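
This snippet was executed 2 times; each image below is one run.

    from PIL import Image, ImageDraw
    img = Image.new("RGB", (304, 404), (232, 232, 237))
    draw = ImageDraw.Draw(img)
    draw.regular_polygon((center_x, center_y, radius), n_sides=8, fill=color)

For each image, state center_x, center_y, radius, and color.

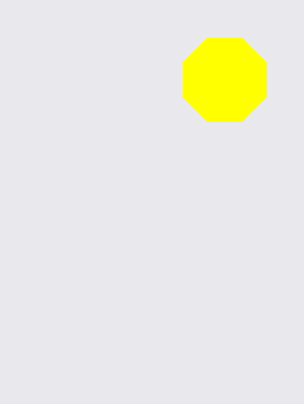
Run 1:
center_x = 225; center_y = 80; radius = 45; color = 'yellow'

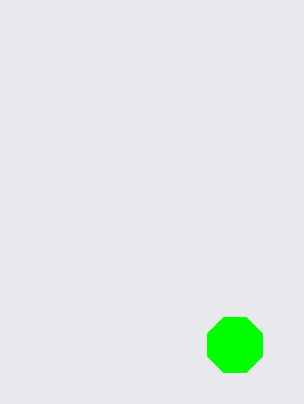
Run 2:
center_x = 235, center_y = 345, radius = 30, color = 'lime'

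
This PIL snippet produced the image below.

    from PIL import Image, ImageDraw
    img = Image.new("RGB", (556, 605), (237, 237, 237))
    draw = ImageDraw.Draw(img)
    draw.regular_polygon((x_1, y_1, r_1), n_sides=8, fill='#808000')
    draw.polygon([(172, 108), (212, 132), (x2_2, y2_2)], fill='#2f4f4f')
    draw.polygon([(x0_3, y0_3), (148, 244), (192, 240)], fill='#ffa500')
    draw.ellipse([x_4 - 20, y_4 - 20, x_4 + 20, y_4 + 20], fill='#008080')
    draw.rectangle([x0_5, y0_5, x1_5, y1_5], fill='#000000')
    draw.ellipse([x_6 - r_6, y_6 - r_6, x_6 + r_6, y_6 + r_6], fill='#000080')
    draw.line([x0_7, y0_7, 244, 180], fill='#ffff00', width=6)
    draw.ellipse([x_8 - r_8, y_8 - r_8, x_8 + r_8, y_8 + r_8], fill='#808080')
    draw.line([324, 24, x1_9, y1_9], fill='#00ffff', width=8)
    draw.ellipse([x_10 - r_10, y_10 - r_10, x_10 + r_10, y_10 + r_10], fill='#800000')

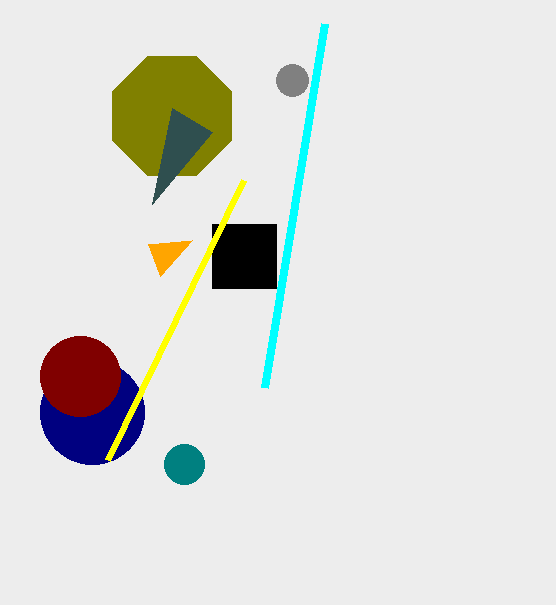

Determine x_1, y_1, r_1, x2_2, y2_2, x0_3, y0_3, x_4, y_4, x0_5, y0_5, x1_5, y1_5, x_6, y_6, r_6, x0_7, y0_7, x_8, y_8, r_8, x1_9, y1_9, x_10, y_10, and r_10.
x_1 = 172
y_1 = 116
r_1 = 64
x2_2 = 152
y2_2 = 204
x0_3 = 160
y0_3 = 276
x_4 = 184
y_4 = 464
x0_5 = 212
y0_5 = 224
x1_5 = 276
y1_5 = 288
x_6 = 92
y_6 = 412
r_6 = 52
x0_7 = 108
y0_7 = 460
x_8 = 292
y_8 = 80
r_8 = 16
x1_9 = 264
y1_9 = 388
x_10 = 80
y_10 = 376
r_10 = 40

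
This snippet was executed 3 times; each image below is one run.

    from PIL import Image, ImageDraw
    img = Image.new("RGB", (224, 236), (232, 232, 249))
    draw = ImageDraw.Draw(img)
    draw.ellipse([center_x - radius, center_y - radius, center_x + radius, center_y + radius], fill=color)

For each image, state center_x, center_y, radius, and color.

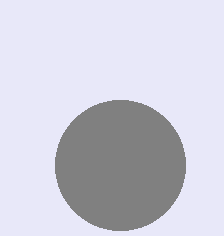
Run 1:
center_x = 120, center_y = 165, radius = 65, color = 'gray'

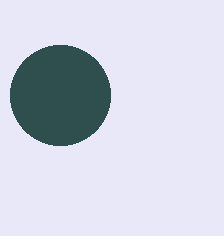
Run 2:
center_x = 60
center_y = 95
radius = 50
color = 'darkslategray'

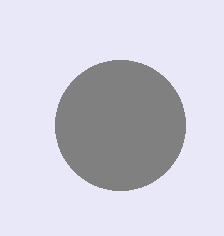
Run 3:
center_x = 120, center_y = 125, radius = 65, color = 'gray'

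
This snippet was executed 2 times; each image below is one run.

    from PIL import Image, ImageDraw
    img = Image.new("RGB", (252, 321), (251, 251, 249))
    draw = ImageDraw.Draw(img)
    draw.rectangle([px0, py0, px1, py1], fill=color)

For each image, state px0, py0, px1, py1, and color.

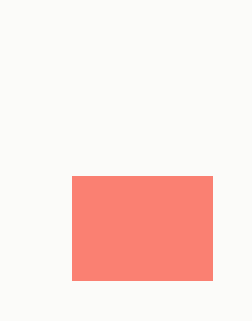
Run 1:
px0 = 72
py0 = 176
px1 = 212
py1 = 280
color = 'salmon'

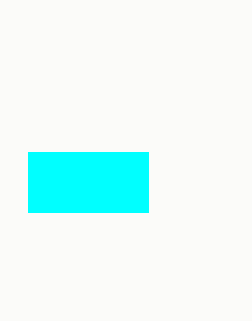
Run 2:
px0 = 28, py0 = 152, px1 = 148, py1 = 212, color = 'cyan'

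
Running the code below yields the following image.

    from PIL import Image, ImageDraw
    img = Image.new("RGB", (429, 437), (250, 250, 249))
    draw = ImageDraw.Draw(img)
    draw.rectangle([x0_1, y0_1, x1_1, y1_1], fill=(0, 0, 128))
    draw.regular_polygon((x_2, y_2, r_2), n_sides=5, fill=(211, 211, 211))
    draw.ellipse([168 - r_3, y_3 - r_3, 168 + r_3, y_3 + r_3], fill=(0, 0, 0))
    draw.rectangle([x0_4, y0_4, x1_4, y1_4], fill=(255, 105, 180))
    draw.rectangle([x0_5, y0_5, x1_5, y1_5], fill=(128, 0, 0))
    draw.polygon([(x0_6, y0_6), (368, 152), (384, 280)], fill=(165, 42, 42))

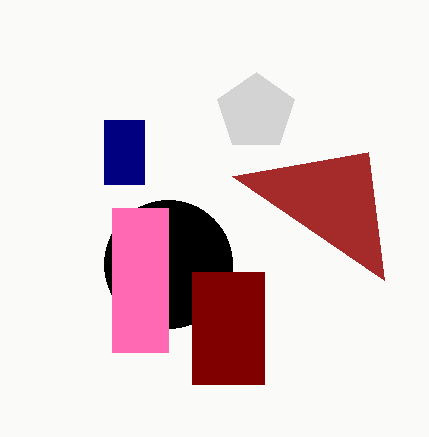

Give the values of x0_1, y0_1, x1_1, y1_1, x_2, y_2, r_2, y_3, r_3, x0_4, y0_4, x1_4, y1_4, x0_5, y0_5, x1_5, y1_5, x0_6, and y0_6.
x0_1 = 104
y0_1 = 120
x1_1 = 144
y1_1 = 184
x_2 = 256
y_2 = 112
r_2 = 40
y_3 = 264
r_3 = 64
x0_4 = 112
y0_4 = 208
x1_4 = 168
y1_4 = 352
x0_5 = 192
y0_5 = 272
x1_5 = 264
y1_5 = 384
x0_6 = 232
y0_6 = 176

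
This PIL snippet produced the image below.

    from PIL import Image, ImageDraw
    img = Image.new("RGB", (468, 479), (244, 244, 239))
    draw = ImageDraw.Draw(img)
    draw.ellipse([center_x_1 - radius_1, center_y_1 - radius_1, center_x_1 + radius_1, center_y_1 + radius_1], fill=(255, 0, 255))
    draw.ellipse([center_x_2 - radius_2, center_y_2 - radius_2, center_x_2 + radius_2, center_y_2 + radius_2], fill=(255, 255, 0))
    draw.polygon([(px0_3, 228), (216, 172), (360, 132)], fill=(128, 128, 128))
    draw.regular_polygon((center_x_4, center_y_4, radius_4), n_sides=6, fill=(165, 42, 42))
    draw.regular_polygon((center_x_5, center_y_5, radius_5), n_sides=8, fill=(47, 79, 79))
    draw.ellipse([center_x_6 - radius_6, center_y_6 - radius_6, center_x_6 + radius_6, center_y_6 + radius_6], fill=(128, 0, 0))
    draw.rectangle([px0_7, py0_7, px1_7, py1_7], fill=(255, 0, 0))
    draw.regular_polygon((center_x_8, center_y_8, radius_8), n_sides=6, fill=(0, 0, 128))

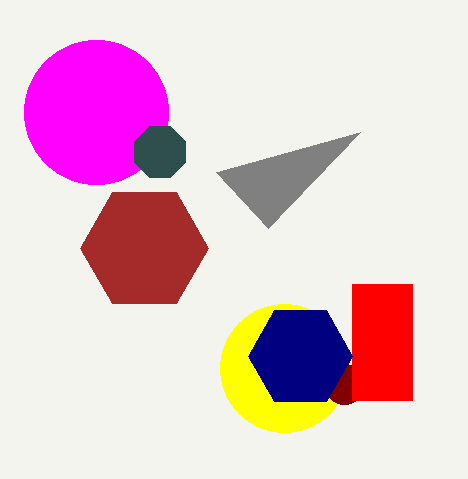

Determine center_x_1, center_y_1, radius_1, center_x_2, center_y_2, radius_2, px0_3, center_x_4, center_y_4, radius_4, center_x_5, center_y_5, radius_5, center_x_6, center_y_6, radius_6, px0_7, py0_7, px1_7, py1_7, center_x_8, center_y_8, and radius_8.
center_x_1 = 96
center_y_1 = 112
radius_1 = 72
center_x_2 = 284
center_y_2 = 368
radius_2 = 64
px0_3 = 268
center_x_4 = 144
center_y_4 = 248
radius_4 = 64
center_x_5 = 160
center_y_5 = 152
radius_5 = 28
center_x_6 = 344
center_y_6 = 384
radius_6 = 20
px0_7 = 352
py0_7 = 284
px1_7 = 412
py1_7 = 400
center_x_8 = 300
center_y_8 = 356
radius_8 = 52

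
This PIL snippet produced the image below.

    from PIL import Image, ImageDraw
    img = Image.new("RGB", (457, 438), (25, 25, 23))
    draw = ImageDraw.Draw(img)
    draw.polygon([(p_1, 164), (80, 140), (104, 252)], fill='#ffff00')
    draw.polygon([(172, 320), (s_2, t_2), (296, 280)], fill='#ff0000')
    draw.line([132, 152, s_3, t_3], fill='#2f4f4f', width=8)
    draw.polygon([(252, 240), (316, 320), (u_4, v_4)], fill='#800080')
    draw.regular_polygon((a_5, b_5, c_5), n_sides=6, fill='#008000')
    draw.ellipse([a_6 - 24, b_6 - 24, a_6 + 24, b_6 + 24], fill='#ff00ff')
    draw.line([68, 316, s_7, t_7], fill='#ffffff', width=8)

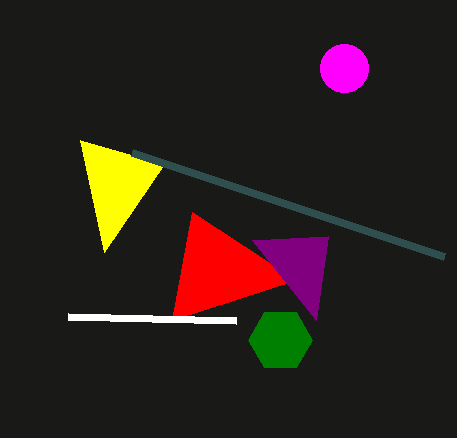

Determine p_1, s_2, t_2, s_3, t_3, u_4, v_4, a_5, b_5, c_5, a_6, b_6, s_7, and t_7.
p_1 = 164
s_2 = 192
t_2 = 212
s_3 = 444
t_3 = 256
u_4 = 328
v_4 = 236
a_5 = 280
b_5 = 340
c_5 = 32
a_6 = 344
b_6 = 68
s_7 = 236
t_7 = 320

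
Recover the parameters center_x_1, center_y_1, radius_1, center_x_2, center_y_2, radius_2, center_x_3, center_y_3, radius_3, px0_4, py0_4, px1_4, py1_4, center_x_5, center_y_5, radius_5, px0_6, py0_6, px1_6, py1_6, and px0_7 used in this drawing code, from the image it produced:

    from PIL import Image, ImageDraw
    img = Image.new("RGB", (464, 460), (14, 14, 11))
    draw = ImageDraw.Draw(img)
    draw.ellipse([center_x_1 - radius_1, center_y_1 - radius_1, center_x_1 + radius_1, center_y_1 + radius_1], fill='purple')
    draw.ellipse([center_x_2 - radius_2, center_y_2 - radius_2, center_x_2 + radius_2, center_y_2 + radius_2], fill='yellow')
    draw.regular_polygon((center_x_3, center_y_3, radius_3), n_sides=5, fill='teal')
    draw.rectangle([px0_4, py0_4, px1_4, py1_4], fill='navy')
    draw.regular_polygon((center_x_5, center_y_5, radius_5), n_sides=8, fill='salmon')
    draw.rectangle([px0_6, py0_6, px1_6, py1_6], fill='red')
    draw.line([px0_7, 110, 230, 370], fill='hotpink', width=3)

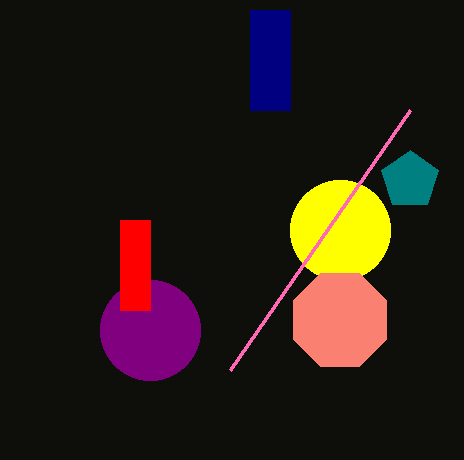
center_x_1 = 150; center_y_1 = 330; radius_1 = 50; center_x_2 = 340; center_y_2 = 230; radius_2 = 50; center_x_3 = 410; center_y_3 = 180; radius_3 = 30; px0_4 = 250; py0_4 = 10; px1_4 = 290; py1_4 = 110; center_x_5 = 340; center_y_5 = 320; radius_5 = 50; px0_6 = 120; py0_6 = 220; px1_6 = 150; py1_6 = 310; px0_7 = 410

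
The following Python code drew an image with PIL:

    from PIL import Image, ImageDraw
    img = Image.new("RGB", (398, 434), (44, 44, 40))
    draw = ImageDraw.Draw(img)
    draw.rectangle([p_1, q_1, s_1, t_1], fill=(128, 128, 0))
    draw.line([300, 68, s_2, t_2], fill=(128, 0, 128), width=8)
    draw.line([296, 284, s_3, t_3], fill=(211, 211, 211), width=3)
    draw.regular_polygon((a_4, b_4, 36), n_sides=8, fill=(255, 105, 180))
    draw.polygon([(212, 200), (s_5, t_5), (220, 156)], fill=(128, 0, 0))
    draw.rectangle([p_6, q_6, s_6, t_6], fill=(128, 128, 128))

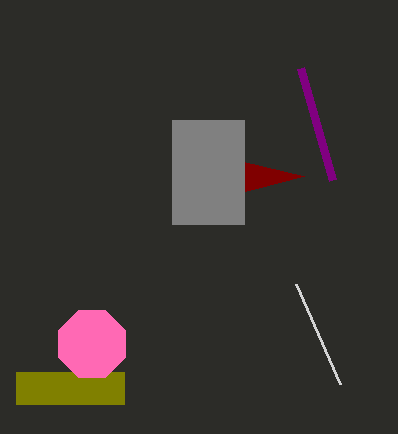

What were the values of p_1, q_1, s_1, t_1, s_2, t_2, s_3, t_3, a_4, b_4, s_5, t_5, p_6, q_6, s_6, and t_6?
p_1 = 16, q_1 = 372, s_1 = 124, t_1 = 404, s_2 = 332, t_2 = 180, s_3 = 340, t_3 = 384, a_4 = 92, b_4 = 344, s_5 = 304, t_5 = 176, p_6 = 172, q_6 = 120, s_6 = 244, t_6 = 224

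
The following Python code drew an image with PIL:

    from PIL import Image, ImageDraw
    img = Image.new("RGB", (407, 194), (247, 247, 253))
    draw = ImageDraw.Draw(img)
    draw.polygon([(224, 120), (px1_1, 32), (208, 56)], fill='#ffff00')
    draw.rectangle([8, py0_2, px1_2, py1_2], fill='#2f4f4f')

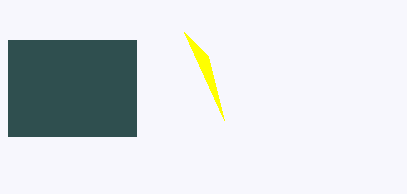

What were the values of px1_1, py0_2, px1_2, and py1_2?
px1_1 = 184; py0_2 = 40; px1_2 = 136; py1_2 = 136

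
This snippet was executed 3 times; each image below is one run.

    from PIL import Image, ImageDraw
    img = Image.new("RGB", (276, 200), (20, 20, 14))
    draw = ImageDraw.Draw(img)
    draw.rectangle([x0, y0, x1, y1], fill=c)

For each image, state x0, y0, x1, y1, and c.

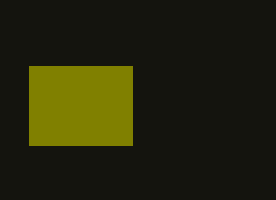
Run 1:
x0 = 29
y0 = 66
x1 = 132
y1 = 145
c = 'olive'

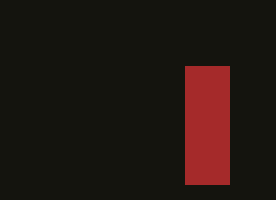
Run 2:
x0 = 185; y0 = 66; x1 = 229; y1 = 184; c = 'brown'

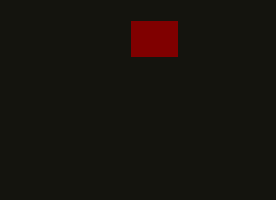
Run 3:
x0 = 131
y0 = 21
x1 = 177
y1 = 56
c = 'maroon'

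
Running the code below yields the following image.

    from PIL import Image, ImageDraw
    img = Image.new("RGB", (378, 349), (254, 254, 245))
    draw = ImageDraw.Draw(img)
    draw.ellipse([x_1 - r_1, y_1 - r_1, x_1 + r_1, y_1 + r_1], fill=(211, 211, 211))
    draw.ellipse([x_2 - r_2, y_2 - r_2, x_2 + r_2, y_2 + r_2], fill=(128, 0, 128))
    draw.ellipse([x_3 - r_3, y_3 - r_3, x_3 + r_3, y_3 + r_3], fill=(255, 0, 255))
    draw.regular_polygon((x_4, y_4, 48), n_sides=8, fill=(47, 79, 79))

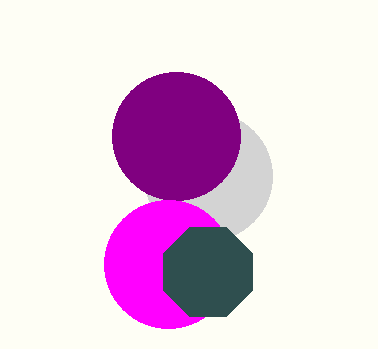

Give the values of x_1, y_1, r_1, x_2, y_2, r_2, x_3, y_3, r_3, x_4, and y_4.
x_1 = 208; y_1 = 176; r_1 = 64; x_2 = 176; y_2 = 136; r_2 = 64; x_3 = 168; y_3 = 264; r_3 = 64; x_4 = 208; y_4 = 272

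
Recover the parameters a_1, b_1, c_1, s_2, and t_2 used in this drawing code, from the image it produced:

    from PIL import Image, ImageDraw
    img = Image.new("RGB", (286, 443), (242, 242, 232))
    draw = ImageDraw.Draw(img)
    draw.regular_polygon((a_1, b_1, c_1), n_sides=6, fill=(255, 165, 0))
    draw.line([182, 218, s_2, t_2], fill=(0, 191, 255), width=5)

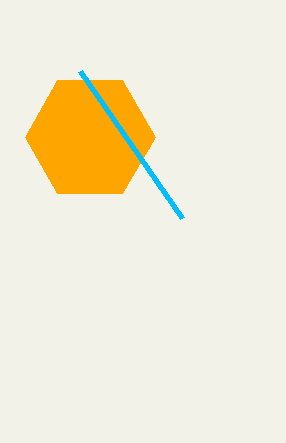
a_1 = 90; b_1 = 137; c_1 = 65; s_2 = 80; t_2 = 71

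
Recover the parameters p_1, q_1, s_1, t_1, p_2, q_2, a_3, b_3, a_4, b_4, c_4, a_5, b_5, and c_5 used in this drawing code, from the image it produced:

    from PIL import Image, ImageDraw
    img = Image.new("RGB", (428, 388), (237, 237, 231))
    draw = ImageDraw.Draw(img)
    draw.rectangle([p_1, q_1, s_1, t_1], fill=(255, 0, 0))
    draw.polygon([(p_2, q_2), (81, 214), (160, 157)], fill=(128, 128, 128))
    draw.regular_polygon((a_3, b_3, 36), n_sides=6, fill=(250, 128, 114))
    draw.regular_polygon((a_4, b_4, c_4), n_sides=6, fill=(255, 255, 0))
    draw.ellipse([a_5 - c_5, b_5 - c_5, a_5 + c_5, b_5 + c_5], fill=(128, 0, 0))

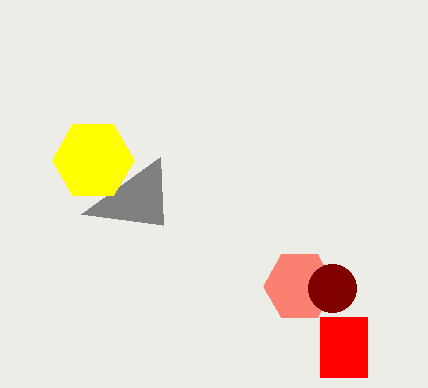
p_1 = 320, q_1 = 317, s_1 = 367, t_1 = 377, p_2 = 163, q_2 = 225, a_3 = 299, b_3 = 286, a_4 = 93, b_4 = 160, c_4 = 41, a_5 = 332, b_5 = 288, c_5 = 24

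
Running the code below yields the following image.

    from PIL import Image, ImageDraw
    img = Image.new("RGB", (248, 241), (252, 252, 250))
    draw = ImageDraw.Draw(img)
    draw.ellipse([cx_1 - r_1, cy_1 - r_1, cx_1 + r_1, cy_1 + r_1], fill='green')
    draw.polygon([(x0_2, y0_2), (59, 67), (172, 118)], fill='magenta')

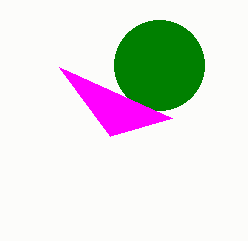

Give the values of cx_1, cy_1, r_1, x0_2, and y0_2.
cx_1 = 159; cy_1 = 65; r_1 = 45; x0_2 = 110; y0_2 = 136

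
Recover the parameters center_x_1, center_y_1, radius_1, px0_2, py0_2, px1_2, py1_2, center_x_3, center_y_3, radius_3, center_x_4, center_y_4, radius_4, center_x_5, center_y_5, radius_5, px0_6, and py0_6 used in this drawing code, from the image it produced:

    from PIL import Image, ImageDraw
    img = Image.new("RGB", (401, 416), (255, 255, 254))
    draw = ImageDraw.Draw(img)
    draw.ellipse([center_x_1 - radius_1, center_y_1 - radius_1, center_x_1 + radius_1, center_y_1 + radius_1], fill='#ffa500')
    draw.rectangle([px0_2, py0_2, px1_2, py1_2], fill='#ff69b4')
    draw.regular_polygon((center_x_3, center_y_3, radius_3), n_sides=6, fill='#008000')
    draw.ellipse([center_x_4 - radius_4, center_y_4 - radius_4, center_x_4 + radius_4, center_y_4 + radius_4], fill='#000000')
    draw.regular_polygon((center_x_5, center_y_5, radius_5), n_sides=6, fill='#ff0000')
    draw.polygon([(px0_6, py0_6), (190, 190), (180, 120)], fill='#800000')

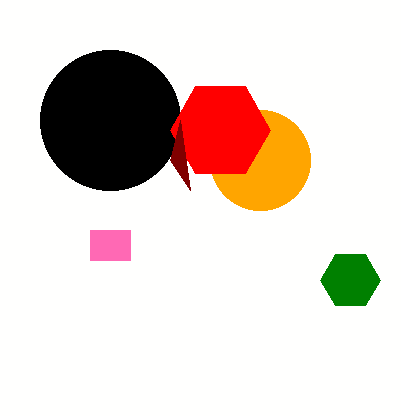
center_x_1 = 260, center_y_1 = 160, radius_1 = 50, px0_2 = 90, py0_2 = 230, px1_2 = 130, py1_2 = 260, center_x_3 = 350, center_y_3 = 280, radius_3 = 30, center_x_4 = 110, center_y_4 = 120, radius_4 = 70, center_x_5 = 220, center_y_5 = 130, radius_5 = 50, px0_6 = 170, py0_6 = 160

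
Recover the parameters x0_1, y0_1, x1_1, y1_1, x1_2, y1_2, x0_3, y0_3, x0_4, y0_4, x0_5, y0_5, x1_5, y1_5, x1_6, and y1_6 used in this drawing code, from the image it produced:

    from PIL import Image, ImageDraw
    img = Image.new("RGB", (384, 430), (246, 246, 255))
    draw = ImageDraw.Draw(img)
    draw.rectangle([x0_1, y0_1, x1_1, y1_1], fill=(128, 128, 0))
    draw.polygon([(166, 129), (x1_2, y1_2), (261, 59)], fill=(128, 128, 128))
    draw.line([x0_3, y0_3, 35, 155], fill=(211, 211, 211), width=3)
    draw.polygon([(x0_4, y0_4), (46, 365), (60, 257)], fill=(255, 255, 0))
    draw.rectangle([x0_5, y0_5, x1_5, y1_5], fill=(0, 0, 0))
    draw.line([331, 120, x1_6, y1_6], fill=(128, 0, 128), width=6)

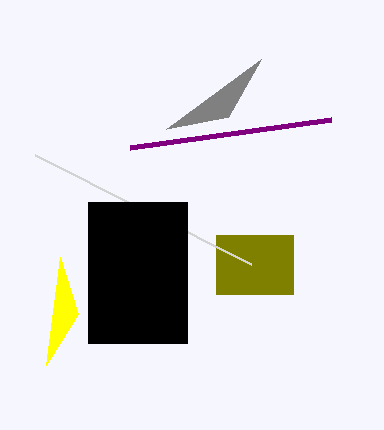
x0_1 = 216, y0_1 = 235, x1_1 = 293, y1_1 = 294, x1_2 = 228, y1_2 = 117, x0_3 = 251, y0_3 = 264, x0_4 = 78, y0_4 = 314, x0_5 = 88, y0_5 = 202, x1_5 = 187, y1_5 = 343, x1_6 = 130, y1_6 = 148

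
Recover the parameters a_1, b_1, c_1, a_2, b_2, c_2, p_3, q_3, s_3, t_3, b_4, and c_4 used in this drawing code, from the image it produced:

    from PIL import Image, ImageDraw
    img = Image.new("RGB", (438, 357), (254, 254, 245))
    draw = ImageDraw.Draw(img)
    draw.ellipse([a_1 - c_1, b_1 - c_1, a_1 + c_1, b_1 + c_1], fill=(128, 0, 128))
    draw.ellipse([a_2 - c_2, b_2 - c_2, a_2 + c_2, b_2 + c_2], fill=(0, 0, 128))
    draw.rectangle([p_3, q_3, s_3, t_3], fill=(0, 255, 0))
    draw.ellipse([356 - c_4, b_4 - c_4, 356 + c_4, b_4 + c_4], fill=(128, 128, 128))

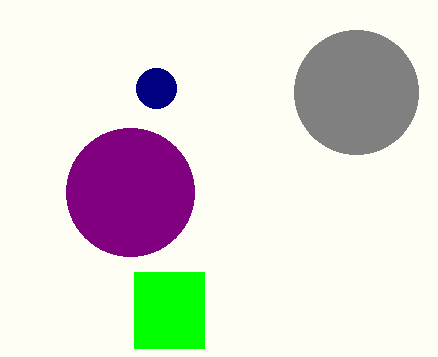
a_1 = 130
b_1 = 192
c_1 = 64
a_2 = 156
b_2 = 88
c_2 = 20
p_3 = 134
q_3 = 272
s_3 = 204
t_3 = 348
b_4 = 92
c_4 = 62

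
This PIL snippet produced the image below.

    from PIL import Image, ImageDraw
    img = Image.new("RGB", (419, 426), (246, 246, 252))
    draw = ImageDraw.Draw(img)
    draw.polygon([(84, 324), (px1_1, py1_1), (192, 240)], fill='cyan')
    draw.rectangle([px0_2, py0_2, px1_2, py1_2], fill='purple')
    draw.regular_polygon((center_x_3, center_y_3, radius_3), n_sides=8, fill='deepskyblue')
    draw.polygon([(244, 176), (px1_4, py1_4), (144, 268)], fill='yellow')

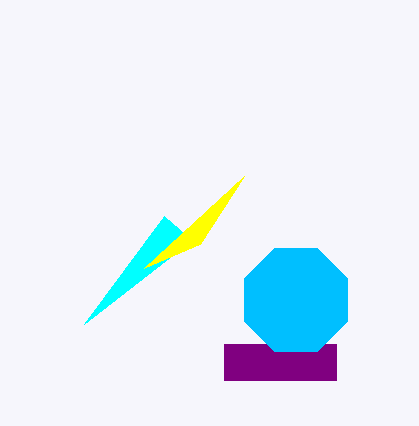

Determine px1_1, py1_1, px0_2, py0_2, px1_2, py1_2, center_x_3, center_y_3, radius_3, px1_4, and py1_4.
px1_1 = 164; py1_1 = 216; px0_2 = 224; py0_2 = 344; px1_2 = 336; py1_2 = 380; center_x_3 = 296; center_y_3 = 300; radius_3 = 56; px1_4 = 200; py1_4 = 244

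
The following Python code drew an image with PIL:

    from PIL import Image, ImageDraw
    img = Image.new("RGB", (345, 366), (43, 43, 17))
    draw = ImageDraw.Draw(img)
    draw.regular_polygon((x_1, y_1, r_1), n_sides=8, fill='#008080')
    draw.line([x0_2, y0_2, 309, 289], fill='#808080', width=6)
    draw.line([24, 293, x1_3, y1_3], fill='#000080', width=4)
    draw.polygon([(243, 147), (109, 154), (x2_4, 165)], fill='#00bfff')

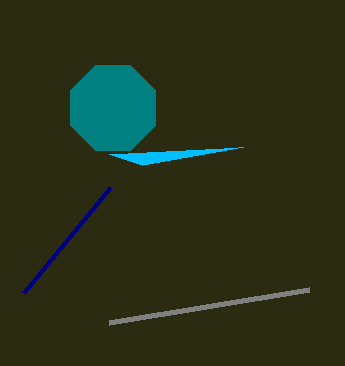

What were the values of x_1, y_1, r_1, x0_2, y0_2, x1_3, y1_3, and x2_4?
x_1 = 113; y_1 = 108; r_1 = 46; x0_2 = 109; y0_2 = 322; x1_3 = 111; y1_3 = 187; x2_4 = 142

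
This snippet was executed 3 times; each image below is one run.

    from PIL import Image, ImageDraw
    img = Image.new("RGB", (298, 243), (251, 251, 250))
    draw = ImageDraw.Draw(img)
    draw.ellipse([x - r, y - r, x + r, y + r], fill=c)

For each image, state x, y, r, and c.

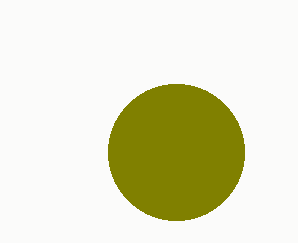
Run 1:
x = 176
y = 152
r = 68
c = 'olive'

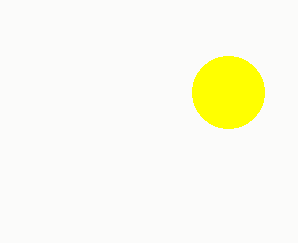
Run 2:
x = 228
y = 92
r = 36
c = 'yellow'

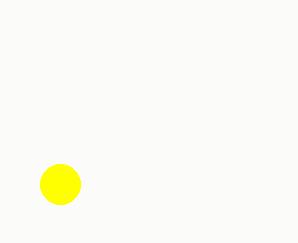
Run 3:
x = 60, y = 184, r = 20, c = 'yellow'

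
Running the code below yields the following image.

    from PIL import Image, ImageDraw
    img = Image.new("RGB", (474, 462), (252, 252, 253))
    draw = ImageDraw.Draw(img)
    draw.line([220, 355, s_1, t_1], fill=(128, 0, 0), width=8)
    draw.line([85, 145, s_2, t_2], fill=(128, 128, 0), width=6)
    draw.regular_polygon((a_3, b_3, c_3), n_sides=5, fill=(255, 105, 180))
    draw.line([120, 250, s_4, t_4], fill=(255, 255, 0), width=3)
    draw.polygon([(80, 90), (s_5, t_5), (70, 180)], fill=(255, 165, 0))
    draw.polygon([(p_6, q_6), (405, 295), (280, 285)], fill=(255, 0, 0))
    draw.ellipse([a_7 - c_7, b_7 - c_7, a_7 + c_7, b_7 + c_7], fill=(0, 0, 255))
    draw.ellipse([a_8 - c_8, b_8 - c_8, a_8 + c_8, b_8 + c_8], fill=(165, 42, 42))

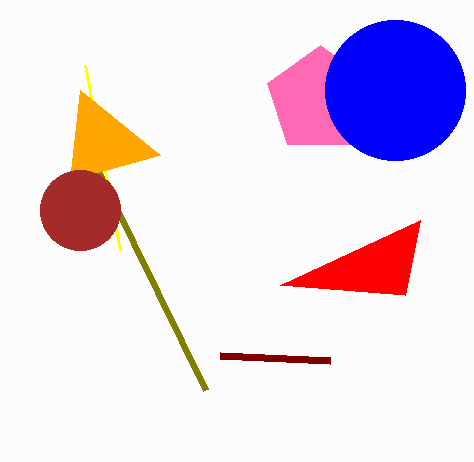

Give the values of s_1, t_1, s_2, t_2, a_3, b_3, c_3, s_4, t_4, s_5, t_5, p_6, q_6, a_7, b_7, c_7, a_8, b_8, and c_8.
s_1 = 330
t_1 = 360
s_2 = 205
t_2 = 390
a_3 = 320
b_3 = 100
c_3 = 55
s_4 = 85
t_4 = 65
s_5 = 160
t_5 = 155
p_6 = 420
q_6 = 220
a_7 = 395
b_7 = 90
c_7 = 70
a_8 = 80
b_8 = 210
c_8 = 40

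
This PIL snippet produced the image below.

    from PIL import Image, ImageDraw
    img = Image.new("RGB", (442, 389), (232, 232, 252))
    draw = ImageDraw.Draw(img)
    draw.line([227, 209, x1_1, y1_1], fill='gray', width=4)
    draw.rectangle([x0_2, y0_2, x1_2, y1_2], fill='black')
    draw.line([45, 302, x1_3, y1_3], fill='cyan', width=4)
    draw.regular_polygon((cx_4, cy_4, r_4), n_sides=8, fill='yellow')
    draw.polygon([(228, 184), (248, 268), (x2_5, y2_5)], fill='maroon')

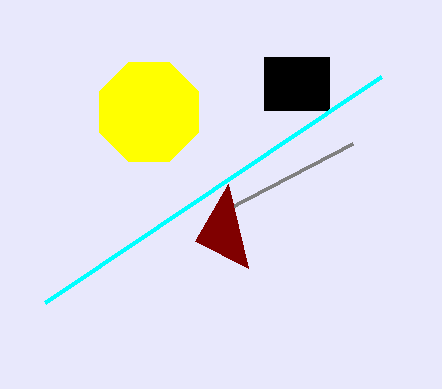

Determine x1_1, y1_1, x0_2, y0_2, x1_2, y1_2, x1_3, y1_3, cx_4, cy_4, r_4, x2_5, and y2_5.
x1_1 = 353; y1_1 = 143; x0_2 = 264; y0_2 = 57; x1_2 = 329; y1_2 = 110; x1_3 = 381; y1_3 = 76; cx_4 = 149; cy_4 = 112; r_4 = 54; x2_5 = 195; y2_5 = 241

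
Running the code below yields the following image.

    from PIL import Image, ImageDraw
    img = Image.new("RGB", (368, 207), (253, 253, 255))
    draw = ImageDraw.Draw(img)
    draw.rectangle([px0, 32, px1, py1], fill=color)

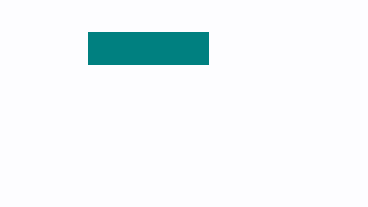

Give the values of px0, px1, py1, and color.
px0 = 88
px1 = 208
py1 = 64
color = 'teal'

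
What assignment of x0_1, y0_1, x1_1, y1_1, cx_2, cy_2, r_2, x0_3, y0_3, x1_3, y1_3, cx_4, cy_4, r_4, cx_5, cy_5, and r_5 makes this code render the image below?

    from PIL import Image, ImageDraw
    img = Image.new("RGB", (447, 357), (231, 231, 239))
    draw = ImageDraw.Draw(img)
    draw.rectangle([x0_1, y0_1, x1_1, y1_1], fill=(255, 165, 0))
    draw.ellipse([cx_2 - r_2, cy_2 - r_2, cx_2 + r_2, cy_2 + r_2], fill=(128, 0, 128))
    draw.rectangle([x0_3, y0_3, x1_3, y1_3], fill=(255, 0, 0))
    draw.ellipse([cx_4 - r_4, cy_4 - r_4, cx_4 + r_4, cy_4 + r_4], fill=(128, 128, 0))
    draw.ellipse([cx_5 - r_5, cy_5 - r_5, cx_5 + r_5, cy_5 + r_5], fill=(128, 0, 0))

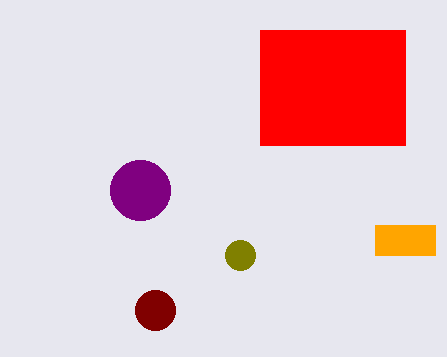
x0_1 = 375, y0_1 = 225, x1_1 = 435, y1_1 = 255, cx_2 = 140, cy_2 = 190, r_2 = 30, x0_3 = 260, y0_3 = 30, x1_3 = 405, y1_3 = 145, cx_4 = 240, cy_4 = 255, r_4 = 15, cx_5 = 155, cy_5 = 310, r_5 = 20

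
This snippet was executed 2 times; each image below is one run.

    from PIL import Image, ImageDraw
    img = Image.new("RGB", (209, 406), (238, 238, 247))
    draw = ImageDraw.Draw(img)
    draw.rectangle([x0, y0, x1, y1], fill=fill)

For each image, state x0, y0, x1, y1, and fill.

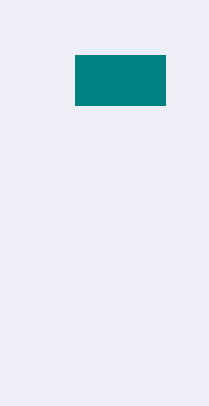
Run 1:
x0 = 75; y0 = 55; x1 = 165; y1 = 105; fill = 'teal'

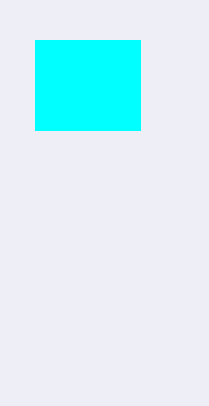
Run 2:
x0 = 35; y0 = 40; x1 = 140; y1 = 130; fill = 'cyan'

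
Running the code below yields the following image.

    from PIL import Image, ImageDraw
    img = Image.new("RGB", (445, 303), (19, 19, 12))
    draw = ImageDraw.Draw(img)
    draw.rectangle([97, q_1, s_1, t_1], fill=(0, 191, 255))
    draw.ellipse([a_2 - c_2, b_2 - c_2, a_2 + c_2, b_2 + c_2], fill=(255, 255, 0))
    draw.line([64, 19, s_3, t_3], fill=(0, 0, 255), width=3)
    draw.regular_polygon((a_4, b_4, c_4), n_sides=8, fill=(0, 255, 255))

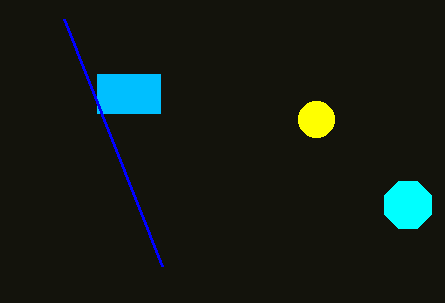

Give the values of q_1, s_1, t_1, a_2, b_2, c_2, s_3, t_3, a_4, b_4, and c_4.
q_1 = 74, s_1 = 160, t_1 = 113, a_2 = 316, b_2 = 119, c_2 = 18, s_3 = 162, t_3 = 266, a_4 = 408, b_4 = 205, c_4 = 25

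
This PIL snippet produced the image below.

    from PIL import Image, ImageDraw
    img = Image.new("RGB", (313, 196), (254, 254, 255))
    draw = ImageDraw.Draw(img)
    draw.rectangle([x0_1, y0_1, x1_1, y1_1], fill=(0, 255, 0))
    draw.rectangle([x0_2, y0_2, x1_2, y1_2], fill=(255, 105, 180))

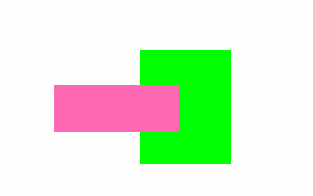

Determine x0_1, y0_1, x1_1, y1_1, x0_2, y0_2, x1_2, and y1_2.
x0_1 = 140
y0_1 = 50
x1_1 = 230
y1_1 = 163
x0_2 = 54
y0_2 = 85
x1_2 = 178
y1_2 = 131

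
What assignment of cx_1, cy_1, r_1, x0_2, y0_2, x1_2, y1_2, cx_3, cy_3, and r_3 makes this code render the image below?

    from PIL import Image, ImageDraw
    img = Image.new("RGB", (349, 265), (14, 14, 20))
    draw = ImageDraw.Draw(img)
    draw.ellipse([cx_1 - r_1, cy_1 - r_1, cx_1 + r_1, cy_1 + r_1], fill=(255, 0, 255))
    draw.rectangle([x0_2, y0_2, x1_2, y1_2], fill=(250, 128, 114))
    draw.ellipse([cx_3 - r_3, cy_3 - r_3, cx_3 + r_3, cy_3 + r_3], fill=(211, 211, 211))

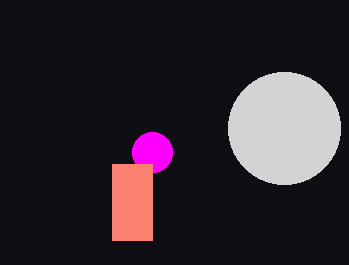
cx_1 = 152; cy_1 = 152; r_1 = 20; x0_2 = 112; y0_2 = 164; x1_2 = 152; y1_2 = 240; cx_3 = 284; cy_3 = 128; r_3 = 56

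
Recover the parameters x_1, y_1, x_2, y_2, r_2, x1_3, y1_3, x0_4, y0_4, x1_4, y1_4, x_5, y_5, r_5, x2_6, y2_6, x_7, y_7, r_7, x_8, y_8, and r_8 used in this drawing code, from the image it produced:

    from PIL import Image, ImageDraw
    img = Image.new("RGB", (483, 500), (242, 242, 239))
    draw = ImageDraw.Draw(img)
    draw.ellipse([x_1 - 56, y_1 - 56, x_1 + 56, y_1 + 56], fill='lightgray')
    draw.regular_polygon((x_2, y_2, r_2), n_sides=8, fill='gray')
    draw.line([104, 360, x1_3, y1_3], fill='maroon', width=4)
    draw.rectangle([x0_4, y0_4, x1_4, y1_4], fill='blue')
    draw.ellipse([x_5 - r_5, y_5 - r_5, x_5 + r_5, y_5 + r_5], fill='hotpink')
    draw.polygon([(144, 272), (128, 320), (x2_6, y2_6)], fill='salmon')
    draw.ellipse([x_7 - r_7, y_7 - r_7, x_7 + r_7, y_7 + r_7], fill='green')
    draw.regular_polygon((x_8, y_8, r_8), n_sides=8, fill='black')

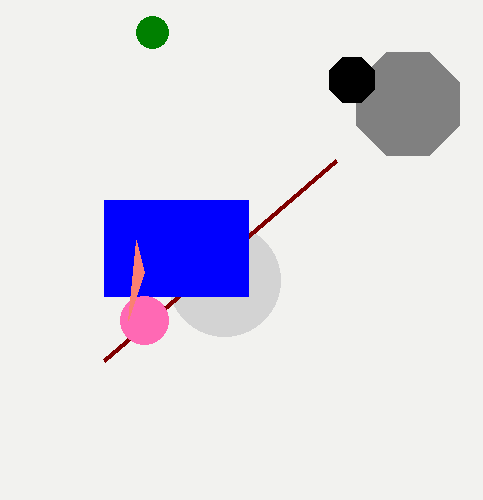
x_1 = 224, y_1 = 280, x_2 = 408, y_2 = 104, r_2 = 56, x1_3 = 336, y1_3 = 160, x0_4 = 104, y0_4 = 200, x1_4 = 248, y1_4 = 296, x_5 = 144, y_5 = 320, r_5 = 24, x2_6 = 136, y2_6 = 240, x_7 = 152, y_7 = 32, r_7 = 16, x_8 = 352, y_8 = 80, r_8 = 24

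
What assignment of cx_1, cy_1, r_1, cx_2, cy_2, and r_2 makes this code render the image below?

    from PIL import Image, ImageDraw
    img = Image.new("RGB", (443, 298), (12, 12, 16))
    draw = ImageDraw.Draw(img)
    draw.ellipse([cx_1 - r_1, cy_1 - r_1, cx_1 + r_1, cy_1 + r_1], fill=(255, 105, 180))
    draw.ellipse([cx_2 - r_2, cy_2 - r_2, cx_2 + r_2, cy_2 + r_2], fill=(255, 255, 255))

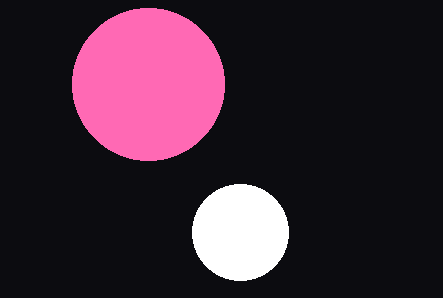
cx_1 = 148, cy_1 = 84, r_1 = 76, cx_2 = 240, cy_2 = 232, r_2 = 48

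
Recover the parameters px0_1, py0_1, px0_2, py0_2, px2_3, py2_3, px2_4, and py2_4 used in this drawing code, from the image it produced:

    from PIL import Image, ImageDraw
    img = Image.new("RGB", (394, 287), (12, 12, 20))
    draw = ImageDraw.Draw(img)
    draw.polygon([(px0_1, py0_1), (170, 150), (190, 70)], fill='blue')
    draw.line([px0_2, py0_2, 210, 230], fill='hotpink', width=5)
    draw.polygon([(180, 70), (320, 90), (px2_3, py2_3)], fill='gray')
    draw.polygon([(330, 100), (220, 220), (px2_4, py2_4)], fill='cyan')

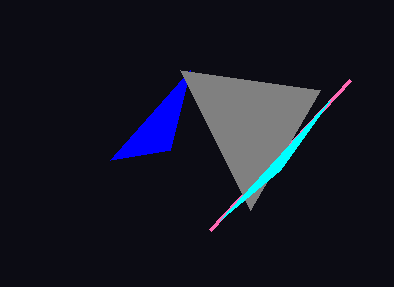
px0_1 = 110, py0_1 = 160, px0_2 = 350, py0_2 = 80, px2_3 = 250, py2_3 = 210, px2_4 = 280, py2_4 = 170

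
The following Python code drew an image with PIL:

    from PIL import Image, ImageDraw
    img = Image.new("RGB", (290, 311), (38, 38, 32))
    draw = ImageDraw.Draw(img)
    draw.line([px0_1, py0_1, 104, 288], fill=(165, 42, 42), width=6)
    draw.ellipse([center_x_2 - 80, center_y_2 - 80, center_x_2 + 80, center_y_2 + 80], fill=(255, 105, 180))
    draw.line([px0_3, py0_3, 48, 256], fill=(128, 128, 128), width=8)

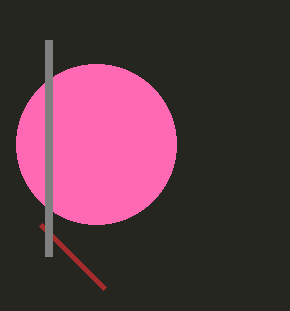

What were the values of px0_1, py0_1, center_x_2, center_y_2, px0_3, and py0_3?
px0_1 = 40; py0_1 = 224; center_x_2 = 96; center_y_2 = 144; px0_3 = 48; py0_3 = 40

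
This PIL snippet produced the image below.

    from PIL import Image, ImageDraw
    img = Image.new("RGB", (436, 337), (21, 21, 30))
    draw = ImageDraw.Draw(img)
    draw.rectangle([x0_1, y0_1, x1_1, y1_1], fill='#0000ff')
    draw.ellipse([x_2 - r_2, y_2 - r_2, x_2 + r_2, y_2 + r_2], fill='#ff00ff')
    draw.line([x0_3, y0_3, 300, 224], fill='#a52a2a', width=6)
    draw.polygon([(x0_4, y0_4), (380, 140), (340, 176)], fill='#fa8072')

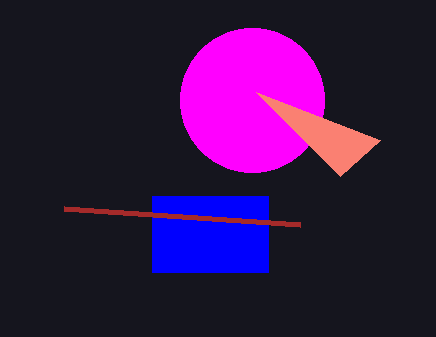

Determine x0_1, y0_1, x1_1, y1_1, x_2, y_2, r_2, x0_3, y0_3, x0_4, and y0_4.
x0_1 = 152
y0_1 = 196
x1_1 = 268
y1_1 = 272
x_2 = 252
y_2 = 100
r_2 = 72
x0_3 = 64
y0_3 = 208
x0_4 = 256
y0_4 = 92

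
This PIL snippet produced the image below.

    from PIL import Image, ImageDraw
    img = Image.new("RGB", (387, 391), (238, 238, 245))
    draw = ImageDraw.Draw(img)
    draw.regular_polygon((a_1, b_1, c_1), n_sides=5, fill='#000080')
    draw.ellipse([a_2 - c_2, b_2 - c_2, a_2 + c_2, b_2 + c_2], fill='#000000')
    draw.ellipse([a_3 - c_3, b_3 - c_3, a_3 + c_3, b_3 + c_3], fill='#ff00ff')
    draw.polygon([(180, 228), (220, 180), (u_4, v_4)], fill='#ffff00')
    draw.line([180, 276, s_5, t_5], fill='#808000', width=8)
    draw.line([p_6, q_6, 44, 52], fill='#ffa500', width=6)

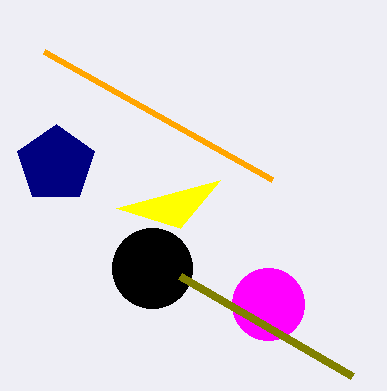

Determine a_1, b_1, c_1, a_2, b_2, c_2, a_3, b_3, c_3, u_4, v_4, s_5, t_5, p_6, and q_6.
a_1 = 56
b_1 = 164
c_1 = 40
a_2 = 152
b_2 = 268
c_2 = 40
a_3 = 268
b_3 = 304
c_3 = 36
u_4 = 116
v_4 = 208
s_5 = 352
t_5 = 376
p_6 = 272
q_6 = 180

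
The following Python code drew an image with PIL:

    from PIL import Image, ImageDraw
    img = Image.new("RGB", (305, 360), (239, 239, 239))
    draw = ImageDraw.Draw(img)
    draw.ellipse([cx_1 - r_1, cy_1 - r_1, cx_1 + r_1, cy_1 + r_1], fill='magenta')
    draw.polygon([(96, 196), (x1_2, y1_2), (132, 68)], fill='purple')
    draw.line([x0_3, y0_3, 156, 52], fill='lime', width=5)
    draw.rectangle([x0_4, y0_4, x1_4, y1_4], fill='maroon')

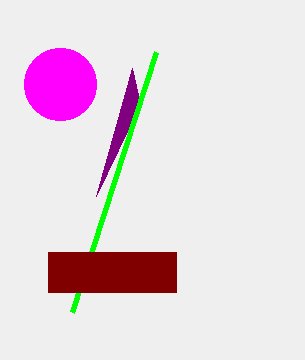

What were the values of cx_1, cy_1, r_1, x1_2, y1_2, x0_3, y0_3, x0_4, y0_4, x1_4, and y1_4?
cx_1 = 60
cy_1 = 84
r_1 = 36
x1_2 = 140
y1_2 = 104
x0_3 = 72
y0_3 = 312
x0_4 = 48
y0_4 = 252
x1_4 = 176
y1_4 = 292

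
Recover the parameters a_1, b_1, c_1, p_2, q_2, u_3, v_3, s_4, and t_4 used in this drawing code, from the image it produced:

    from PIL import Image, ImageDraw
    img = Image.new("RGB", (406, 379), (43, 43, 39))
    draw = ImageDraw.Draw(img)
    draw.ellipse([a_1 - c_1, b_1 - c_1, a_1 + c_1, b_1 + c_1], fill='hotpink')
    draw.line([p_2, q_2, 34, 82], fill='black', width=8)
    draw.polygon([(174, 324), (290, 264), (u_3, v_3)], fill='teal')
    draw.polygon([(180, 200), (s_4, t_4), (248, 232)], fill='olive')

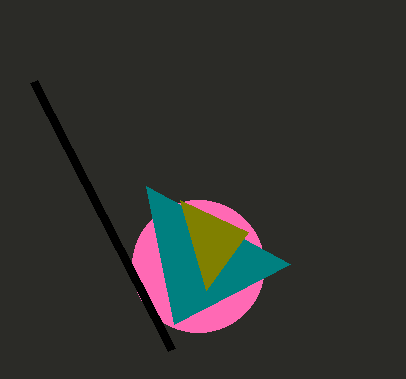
a_1 = 198, b_1 = 266, c_1 = 66, p_2 = 172, q_2 = 350, u_3 = 146, v_3 = 186, s_4 = 206, t_4 = 290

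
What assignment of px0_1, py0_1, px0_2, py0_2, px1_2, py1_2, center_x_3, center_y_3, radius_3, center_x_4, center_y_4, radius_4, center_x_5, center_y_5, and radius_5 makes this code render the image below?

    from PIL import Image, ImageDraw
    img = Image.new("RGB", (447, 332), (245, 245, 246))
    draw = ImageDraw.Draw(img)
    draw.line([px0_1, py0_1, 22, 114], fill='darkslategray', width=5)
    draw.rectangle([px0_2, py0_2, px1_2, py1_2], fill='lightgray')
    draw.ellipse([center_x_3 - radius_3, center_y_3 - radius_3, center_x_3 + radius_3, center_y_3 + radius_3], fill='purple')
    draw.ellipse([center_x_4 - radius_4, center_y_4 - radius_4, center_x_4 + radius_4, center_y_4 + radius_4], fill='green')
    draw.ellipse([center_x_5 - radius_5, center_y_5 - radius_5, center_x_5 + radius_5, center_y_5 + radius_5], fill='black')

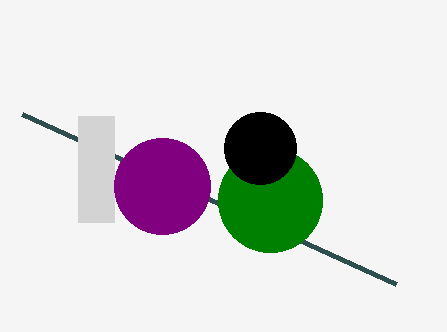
px0_1 = 396, py0_1 = 284, px0_2 = 78, py0_2 = 116, px1_2 = 114, py1_2 = 222, center_x_3 = 162, center_y_3 = 186, radius_3 = 48, center_x_4 = 270, center_y_4 = 200, radius_4 = 52, center_x_5 = 260, center_y_5 = 148, radius_5 = 36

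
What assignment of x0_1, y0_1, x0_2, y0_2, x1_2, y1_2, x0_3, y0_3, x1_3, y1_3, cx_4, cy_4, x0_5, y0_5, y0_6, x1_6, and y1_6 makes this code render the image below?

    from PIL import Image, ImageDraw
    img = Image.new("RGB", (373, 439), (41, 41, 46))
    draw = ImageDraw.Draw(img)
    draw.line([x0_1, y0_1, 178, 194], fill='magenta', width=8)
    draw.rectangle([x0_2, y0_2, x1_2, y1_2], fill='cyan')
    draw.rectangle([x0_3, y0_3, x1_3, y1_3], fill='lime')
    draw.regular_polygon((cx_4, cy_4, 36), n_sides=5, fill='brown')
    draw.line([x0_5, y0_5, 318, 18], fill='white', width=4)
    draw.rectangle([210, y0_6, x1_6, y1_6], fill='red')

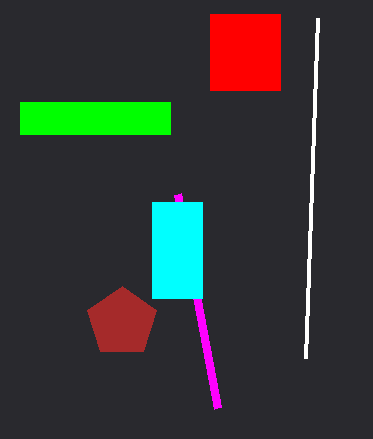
x0_1 = 218
y0_1 = 408
x0_2 = 152
y0_2 = 202
x1_2 = 202
y1_2 = 298
x0_3 = 20
y0_3 = 102
x1_3 = 170
y1_3 = 134
cx_4 = 122
cy_4 = 322
x0_5 = 306
y0_5 = 358
y0_6 = 14
x1_6 = 280
y1_6 = 90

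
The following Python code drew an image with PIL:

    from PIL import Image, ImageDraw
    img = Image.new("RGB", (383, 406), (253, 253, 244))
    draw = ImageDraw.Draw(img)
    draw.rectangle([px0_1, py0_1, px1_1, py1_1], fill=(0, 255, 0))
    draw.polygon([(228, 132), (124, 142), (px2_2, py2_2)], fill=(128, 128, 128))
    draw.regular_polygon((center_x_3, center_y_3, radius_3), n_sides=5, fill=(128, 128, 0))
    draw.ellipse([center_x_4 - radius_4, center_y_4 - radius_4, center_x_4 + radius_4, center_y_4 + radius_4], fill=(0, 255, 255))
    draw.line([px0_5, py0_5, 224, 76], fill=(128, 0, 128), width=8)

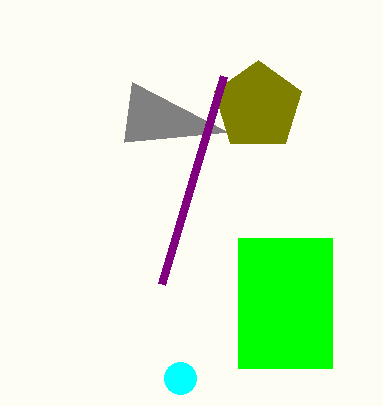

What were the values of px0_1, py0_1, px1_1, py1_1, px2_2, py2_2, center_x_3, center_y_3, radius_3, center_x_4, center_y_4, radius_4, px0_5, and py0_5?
px0_1 = 238; py0_1 = 238; px1_1 = 332; py1_1 = 368; px2_2 = 132; py2_2 = 82; center_x_3 = 258; center_y_3 = 106; radius_3 = 46; center_x_4 = 180; center_y_4 = 378; radius_4 = 16; px0_5 = 162; py0_5 = 284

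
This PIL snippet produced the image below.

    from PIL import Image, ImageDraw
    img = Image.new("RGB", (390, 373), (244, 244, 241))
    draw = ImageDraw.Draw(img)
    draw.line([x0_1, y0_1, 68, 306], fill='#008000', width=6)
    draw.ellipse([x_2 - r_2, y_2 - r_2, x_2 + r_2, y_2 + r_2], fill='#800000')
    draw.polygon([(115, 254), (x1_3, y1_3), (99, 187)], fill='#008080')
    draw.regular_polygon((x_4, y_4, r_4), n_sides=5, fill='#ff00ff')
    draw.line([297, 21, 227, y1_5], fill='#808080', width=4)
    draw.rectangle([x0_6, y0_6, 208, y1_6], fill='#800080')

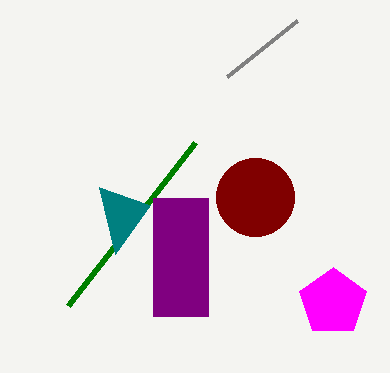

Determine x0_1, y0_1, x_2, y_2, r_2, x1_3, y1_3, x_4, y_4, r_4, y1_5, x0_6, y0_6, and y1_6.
x0_1 = 195, y0_1 = 143, x_2 = 255, y_2 = 197, r_2 = 39, x1_3 = 150, y1_3 = 205, x_4 = 333, y_4 = 302, r_4 = 35, y1_5 = 77, x0_6 = 153, y0_6 = 198, y1_6 = 316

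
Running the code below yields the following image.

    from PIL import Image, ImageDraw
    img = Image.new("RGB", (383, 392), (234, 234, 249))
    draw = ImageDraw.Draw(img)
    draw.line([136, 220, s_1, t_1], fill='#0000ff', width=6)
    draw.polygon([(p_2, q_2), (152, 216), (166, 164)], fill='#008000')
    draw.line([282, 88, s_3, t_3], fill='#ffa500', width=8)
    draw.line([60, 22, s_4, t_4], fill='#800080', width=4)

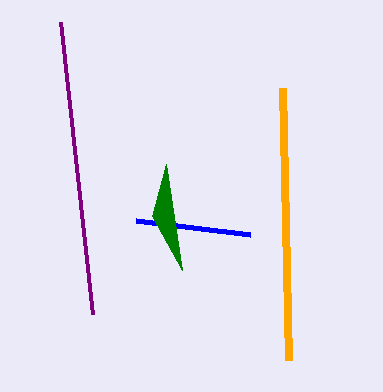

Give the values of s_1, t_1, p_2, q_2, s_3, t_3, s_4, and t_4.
s_1 = 250
t_1 = 234
p_2 = 182
q_2 = 270
s_3 = 288
t_3 = 360
s_4 = 92
t_4 = 314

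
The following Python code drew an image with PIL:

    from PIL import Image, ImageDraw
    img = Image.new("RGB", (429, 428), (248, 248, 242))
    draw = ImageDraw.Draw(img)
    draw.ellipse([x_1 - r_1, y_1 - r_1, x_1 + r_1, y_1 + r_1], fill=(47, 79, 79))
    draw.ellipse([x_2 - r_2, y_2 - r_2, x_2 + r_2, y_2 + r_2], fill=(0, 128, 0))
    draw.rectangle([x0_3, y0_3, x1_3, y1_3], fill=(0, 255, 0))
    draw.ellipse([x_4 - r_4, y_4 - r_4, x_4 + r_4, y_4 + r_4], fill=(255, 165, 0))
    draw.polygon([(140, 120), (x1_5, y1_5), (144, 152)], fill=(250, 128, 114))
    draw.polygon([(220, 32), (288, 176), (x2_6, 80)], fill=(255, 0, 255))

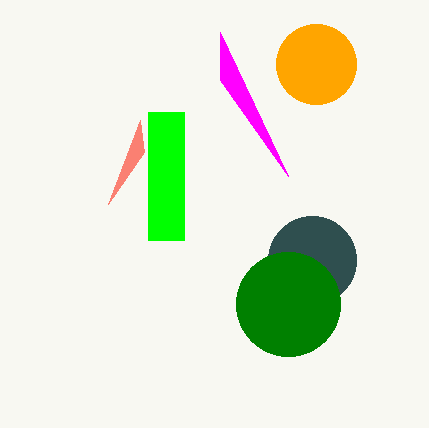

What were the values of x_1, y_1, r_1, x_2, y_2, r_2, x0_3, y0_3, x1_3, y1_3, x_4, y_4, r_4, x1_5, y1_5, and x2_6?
x_1 = 312; y_1 = 260; r_1 = 44; x_2 = 288; y_2 = 304; r_2 = 52; x0_3 = 148; y0_3 = 112; x1_3 = 184; y1_3 = 240; x_4 = 316; y_4 = 64; r_4 = 40; x1_5 = 108; y1_5 = 204; x2_6 = 220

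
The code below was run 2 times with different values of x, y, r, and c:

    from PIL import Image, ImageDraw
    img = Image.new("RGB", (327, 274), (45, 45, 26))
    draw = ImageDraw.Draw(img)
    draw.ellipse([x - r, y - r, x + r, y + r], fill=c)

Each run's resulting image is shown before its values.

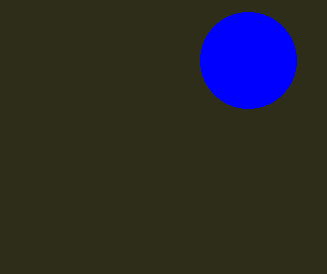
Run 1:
x = 248, y = 60, r = 48, c = 'blue'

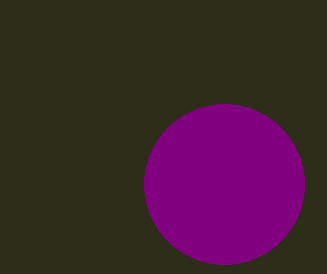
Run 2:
x = 224, y = 184, r = 80, c = 'purple'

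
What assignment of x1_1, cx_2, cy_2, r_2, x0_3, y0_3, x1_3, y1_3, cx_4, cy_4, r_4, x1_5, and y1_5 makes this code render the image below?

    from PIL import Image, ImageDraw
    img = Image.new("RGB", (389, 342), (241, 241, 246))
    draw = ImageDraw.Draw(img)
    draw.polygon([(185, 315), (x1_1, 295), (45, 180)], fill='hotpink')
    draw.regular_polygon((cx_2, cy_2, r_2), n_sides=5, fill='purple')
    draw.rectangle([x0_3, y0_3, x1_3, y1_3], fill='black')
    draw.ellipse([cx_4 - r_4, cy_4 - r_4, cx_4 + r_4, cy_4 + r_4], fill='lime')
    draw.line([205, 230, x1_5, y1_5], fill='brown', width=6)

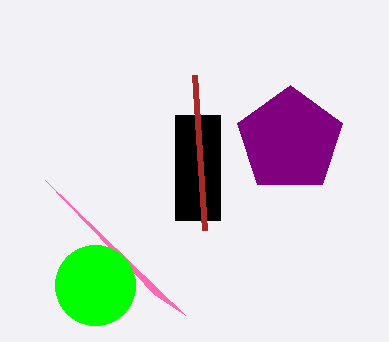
x1_1 = 155, cx_2 = 290, cy_2 = 140, r_2 = 55, x0_3 = 175, y0_3 = 115, x1_3 = 220, y1_3 = 220, cx_4 = 95, cy_4 = 285, r_4 = 40, x1_5 = 195, y1_5 = 75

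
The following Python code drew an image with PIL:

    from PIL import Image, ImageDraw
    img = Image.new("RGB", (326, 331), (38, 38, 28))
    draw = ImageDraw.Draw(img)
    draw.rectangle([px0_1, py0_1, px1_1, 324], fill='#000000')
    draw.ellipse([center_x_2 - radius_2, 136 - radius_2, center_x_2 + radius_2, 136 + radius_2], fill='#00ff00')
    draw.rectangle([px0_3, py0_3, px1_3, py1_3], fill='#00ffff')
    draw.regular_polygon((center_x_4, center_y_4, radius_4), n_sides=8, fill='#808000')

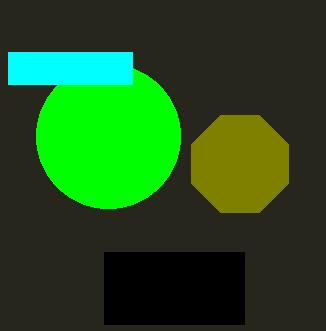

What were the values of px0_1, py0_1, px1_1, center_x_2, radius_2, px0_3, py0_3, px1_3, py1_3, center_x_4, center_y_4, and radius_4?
px0_1 = 104, py0_1 = 252, px1_1 = 244, center_x_2 = 108, radius_2 = 72, px0_3 = 8, py0_3 = 52, px1_3 = 132, py1_3 = 84, center_x_4 = 240, center_y_4 = 164, radius_4 = 52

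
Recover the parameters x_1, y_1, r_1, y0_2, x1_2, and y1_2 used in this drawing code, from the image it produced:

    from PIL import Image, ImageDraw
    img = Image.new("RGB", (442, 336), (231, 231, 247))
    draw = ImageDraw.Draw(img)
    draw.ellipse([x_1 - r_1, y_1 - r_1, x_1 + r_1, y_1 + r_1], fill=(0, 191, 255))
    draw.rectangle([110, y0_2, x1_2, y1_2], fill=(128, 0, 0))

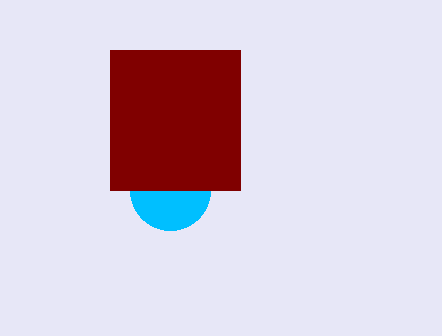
x_1 = 170
y_1 = 190
r_1 = 40
y0_2 = 50
x1_2 = 240
y1_2 = 190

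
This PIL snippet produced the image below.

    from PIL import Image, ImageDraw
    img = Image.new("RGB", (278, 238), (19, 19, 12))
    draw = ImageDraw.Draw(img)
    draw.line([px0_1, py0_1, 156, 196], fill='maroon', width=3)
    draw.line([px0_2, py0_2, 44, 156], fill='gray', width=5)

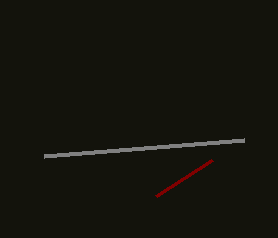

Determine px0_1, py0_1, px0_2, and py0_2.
px0_1 = 212
py0_1 = 160
px0_2 = 244
py0_2 = 140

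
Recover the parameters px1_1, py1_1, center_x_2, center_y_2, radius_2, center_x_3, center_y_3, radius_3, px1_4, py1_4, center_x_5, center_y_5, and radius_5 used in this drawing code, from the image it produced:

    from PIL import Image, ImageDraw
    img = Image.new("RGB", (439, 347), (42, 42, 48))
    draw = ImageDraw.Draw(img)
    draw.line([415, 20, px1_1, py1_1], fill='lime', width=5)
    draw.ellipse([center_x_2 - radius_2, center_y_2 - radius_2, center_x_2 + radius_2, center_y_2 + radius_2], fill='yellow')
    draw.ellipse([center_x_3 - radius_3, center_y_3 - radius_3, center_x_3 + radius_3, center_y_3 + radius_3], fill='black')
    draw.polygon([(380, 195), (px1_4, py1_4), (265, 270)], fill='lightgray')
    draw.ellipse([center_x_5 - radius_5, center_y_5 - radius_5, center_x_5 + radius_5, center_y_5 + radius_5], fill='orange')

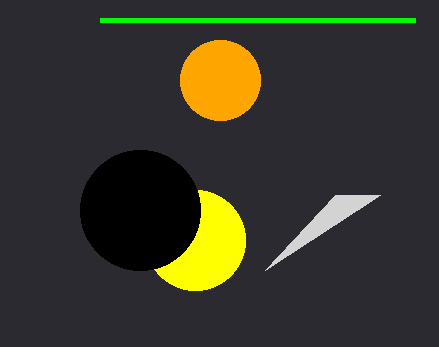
px1_1 = 100; py1_1 = 20; center_x_2 = 195; center_y_2 = 240; radius_2 = 50; center_x_3 = 140; center_y_3 = 210; radius_3 = 60; px1_4 = 335; py1_4 = 195; center_x_5 = 220; center_y_5 = 80; radius_5 = 40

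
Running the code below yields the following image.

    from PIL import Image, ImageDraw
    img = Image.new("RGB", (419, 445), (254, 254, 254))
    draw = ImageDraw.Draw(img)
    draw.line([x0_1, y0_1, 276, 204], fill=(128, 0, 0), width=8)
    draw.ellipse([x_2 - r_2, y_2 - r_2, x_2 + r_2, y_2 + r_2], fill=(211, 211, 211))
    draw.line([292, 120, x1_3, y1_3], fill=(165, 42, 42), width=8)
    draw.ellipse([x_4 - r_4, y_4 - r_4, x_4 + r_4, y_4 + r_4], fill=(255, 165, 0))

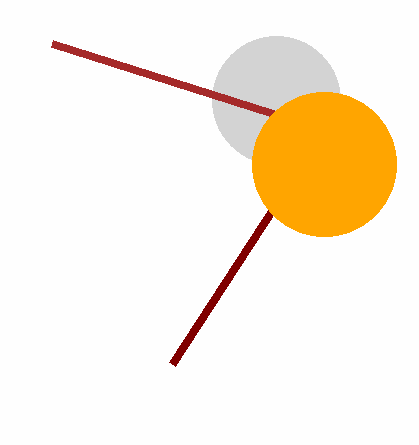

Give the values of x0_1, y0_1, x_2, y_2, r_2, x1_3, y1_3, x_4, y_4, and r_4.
x0_1 = 172, y0_1 = 364, x_2 = 276, y_2 = 100, r_2 = 64, x1_3 = 52, y1_3 = 44, x_4 = 324, y_4 = 164, r_4 = 72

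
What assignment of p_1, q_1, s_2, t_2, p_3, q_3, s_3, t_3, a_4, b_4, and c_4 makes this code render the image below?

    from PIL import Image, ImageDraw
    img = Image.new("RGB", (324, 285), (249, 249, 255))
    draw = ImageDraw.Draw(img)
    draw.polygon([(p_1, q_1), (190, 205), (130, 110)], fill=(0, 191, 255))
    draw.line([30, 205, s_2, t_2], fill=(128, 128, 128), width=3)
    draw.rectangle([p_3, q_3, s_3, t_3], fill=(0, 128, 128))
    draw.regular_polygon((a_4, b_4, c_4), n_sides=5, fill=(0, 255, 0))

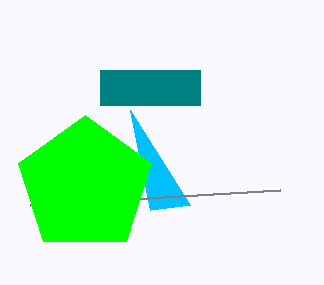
p_1 = 150, q_1 = 210, s_2 = 280, t_2 = 190, p_3 = 100, q_3 = 70, s_3 = 200, t_3 = 105, a_4 = 85, b_4 = 185, c_4 = 70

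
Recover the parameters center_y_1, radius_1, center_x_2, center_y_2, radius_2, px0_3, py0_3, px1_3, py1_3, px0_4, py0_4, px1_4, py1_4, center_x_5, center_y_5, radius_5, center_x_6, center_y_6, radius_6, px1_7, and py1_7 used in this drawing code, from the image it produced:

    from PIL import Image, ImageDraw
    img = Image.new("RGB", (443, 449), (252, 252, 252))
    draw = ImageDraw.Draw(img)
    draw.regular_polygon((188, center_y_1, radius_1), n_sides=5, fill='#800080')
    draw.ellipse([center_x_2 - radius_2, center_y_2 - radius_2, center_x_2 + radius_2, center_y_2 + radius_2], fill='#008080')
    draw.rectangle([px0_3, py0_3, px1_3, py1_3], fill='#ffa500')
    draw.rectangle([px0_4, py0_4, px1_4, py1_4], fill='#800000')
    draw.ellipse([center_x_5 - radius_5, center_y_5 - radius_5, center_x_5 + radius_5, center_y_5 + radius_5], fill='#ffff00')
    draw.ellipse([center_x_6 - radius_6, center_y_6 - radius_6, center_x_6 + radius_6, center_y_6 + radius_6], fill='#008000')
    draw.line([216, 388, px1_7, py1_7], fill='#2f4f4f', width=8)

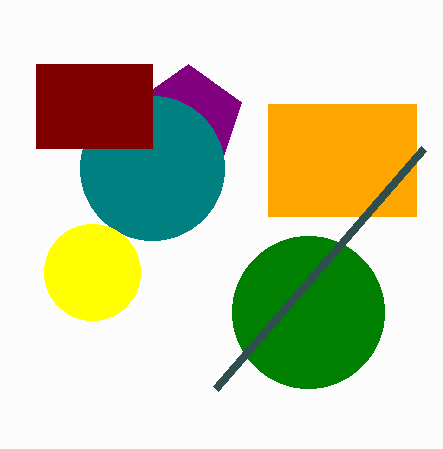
center_y_1 = 120; radius_1 = 56; center_x_2 = 152; center_y_2 = 168; radius_2 = 72; px0_3 = 268; py0_3 = 104; px1_3 = 416; py1_3 = 216; px0_4 = 36; py0_4 = 64; px1_4 = 152; py1_4 = 148; center_x_5 = 92; center_y_5 = 272; radius_5 = 48; center_x_6 = 308; center_y_6 = 312; radius_6 = 76; px1_7 = 424; py1_7 = 148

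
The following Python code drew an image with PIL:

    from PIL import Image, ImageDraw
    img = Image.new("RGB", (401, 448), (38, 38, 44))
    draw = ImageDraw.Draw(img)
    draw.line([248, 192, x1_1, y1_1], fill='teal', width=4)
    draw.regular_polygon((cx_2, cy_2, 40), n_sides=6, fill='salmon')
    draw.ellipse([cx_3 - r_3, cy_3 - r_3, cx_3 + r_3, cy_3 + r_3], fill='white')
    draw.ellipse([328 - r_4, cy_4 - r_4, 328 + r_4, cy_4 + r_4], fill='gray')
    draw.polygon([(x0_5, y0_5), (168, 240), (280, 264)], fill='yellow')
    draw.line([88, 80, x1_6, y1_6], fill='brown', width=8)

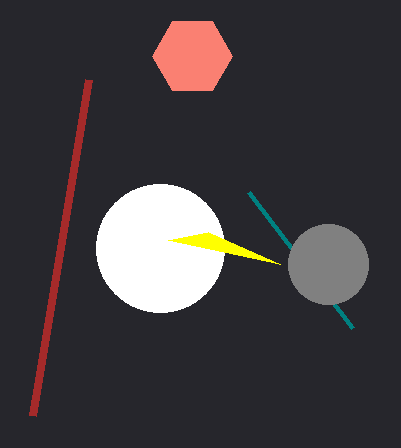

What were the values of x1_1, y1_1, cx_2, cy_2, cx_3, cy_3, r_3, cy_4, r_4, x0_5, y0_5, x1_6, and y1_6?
x1_1 = 352, y1_1 = 328, cx_2 = 192, cy_2 = 56, cx_3 = 160, cy_3 = 248, r_3 = 64, cy_4 = 264, r_4 = 40, x0_5 = 208, y0_5 = 232, x1_6 = 32, y1_6 = 416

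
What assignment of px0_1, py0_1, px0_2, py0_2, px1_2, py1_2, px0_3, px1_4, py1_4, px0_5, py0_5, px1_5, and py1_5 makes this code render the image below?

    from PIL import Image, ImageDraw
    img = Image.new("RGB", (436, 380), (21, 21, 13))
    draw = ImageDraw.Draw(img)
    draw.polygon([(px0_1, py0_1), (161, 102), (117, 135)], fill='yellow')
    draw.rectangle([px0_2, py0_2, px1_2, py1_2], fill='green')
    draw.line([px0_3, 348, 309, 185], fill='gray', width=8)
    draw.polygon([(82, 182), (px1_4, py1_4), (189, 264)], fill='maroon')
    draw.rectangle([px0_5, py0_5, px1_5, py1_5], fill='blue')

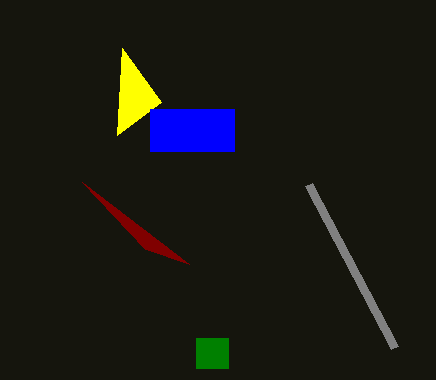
px0_1 = 122, py0_1 = 48, px0_2 = 196, py0_2 = 338, px1_2 = 228, py1_2 = 368, px0_3 = 395, px1_4 = 145, py1_4 = 249, px0_5 = 150, py0_5 = 109, px1_5 = 234, py1_5 = 151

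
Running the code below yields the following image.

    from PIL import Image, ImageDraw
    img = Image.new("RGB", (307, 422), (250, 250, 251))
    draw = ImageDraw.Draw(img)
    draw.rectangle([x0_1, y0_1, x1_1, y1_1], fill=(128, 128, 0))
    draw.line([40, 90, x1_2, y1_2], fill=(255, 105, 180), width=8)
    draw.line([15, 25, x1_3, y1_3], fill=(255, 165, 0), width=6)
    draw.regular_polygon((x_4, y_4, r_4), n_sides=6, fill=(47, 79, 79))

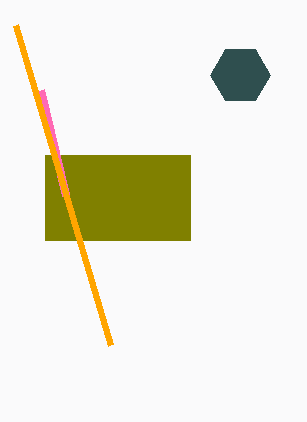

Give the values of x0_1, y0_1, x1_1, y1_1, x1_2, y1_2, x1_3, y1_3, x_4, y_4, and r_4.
x0_1 = 45, y0_1 = 155, x1_1 = 190, y1_1 = 240, x1_2 = 65, y1_2 = 195, x1_3 = 110, y1_3 = 345, x_4 = 240, y_4 = 75, r_4 = 30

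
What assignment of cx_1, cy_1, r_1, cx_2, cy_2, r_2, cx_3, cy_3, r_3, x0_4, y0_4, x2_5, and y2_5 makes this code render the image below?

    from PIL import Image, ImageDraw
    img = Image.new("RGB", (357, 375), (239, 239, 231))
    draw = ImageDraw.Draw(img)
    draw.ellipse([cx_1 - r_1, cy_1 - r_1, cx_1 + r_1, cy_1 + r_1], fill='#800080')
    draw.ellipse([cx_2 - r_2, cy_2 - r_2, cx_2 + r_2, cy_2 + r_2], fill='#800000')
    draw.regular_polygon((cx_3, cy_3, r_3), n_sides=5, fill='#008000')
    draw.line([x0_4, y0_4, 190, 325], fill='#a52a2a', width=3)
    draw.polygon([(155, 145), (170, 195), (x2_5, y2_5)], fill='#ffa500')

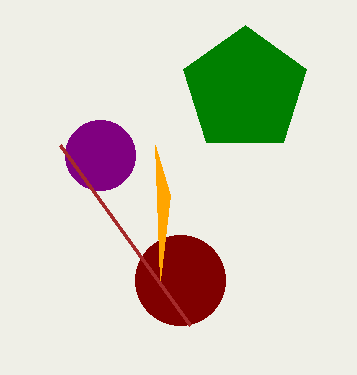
cx_1 = 100, cy_1 = 155, r_1 = 35, cx_2 = 180, cy_2 = 280, r_2 = 45, cx_3 = 245, cy_3 = 90, r_3 = 65, x0_4 = 60, y0_4 = 145, x2_5 = 160, y2_5 = 280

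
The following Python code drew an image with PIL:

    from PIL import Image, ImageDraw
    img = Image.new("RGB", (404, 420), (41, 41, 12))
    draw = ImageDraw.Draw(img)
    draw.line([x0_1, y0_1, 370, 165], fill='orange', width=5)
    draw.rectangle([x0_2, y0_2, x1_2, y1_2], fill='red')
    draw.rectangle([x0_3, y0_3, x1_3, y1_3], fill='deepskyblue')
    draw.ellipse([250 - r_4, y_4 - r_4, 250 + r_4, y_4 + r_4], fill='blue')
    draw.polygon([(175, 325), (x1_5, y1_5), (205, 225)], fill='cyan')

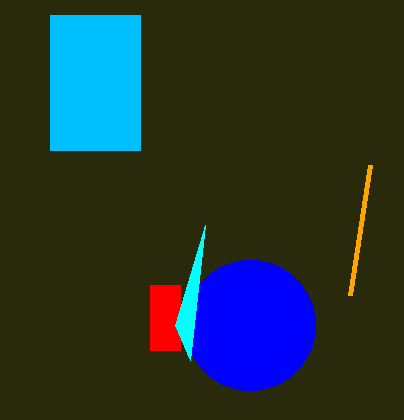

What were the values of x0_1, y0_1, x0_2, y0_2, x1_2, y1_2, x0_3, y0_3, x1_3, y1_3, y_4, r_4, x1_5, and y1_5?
x0_1 = 350, y0_1 = 295, x0_2 = 150, y0_2 = 285, x1_2 = 180, y1_2 = 350, x0_3 = 50, y0_3 = 15, x1_3 = 140, y1_3 = 150, y_4 = 325, r_4 = 65, x1_5 = 190, y1_5 = 360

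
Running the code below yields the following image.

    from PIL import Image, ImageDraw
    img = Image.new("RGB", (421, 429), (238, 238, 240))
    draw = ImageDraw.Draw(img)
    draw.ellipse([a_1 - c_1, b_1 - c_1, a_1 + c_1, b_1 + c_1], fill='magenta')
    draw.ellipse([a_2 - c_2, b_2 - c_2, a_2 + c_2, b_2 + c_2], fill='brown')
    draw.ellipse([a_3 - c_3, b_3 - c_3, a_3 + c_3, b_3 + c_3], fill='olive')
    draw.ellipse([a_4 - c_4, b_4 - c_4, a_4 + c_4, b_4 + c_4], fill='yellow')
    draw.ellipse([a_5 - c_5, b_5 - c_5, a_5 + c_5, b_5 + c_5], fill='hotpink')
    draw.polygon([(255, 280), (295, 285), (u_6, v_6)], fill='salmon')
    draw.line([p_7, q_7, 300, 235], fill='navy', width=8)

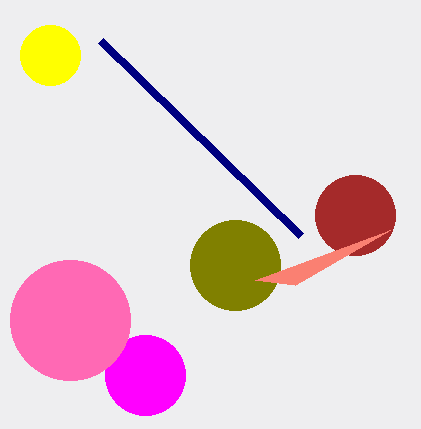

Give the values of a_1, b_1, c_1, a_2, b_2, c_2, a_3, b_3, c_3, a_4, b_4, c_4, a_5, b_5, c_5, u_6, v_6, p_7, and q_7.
a_1 = 145, b_1 = 375, c_1 = 40, a_2 = 355, b_2 = 215, c_2 = 40, a_3 = 235, b_3 = 265, c_3 = 45, a_4 = 50, b_4 = 55, c_4 = 30, a_5 = 70, b_5 = 320, c_5 = 60, u_6 = 390, v_6 = 230, p_7 = 100, q_7 = 40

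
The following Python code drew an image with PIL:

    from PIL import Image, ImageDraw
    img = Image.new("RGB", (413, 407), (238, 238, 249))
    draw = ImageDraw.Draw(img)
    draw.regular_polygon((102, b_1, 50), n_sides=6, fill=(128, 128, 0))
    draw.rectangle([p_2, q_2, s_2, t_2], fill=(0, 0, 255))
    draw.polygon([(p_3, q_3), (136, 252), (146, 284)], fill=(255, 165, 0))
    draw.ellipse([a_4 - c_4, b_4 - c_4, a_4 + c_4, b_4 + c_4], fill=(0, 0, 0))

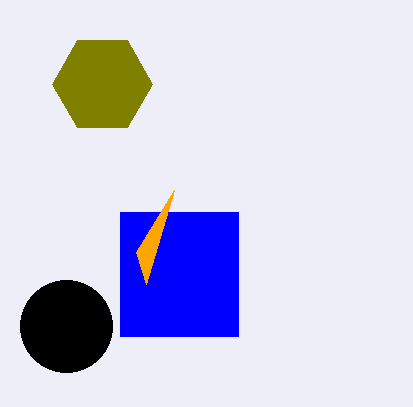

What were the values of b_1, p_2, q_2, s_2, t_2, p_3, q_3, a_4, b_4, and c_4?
b_1 = 84
p_2 = 120
q_2 = 212
s_2 = 238
t_2 = 336
p_3 = 174
q_3 = 190
a_4 = 66
b_4 = 326
c_4 = 46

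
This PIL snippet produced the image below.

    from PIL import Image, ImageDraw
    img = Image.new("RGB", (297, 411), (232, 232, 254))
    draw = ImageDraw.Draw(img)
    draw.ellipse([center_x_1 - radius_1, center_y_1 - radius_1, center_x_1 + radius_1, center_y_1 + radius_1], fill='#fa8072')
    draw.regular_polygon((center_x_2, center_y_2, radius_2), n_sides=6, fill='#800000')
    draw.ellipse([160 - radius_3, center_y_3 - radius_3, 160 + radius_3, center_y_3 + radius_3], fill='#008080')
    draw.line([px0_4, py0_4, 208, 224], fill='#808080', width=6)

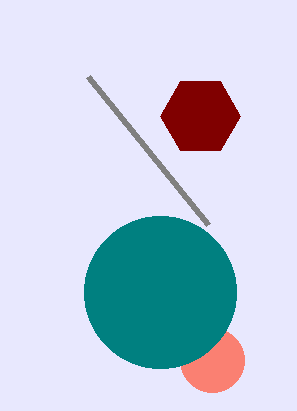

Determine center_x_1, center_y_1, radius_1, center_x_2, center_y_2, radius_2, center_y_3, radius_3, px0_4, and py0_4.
center_x_1 = 212; center_y_1 = 360; radius_1 = 32; center_x_2 = 200; center_y_2 = 116; radius_2 = 40; center_y_3 = 292; radius_3 = 76; px0_4 = 88; py0_4 = 76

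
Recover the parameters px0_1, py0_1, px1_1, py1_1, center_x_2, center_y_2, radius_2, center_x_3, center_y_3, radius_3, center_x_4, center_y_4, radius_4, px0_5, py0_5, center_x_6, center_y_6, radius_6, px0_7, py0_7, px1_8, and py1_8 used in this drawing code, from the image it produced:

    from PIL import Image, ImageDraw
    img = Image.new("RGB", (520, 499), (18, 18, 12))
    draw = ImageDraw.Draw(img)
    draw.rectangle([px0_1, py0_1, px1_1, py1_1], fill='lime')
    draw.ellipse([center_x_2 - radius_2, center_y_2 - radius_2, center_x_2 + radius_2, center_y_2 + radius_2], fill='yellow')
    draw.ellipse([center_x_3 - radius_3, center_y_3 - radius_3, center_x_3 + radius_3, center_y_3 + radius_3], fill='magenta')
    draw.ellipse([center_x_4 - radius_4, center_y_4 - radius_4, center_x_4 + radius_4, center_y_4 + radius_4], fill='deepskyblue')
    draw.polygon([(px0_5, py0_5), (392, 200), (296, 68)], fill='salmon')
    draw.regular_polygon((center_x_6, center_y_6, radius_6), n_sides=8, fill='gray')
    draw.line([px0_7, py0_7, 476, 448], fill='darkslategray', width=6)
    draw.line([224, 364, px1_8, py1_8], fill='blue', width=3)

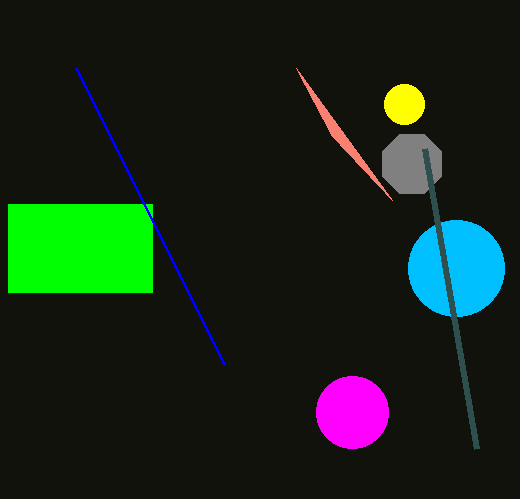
px0_1 = 8; py0_1 = 204; px1_1 = 152; py1_1 = 292; center_x_2 = 404; center_y_2 = 104; radius_2 = 20; center_x_3 = 352; center_y_3 = 412; radius_3 = 36; center_x_4 = 456; center_y_4 = 268; radius_4 = 48; px0_5 = 332; py0_5 = 136; center_x_6 = 412; center_y_6 = 164; radius_6 = 32; px0_7 = 424; py0_7 = 148; px1_8 = 76; py1_8 = 68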